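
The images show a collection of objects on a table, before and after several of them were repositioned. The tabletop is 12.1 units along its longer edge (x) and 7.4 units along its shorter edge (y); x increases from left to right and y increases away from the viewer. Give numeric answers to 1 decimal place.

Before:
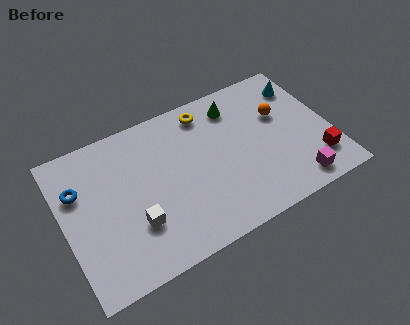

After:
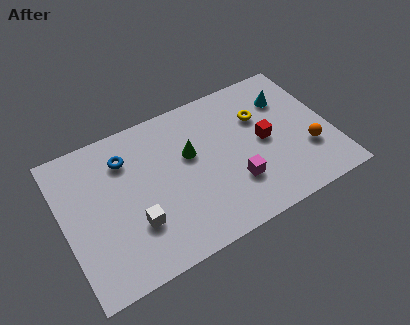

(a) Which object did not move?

the white cube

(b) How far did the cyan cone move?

0.9

The cyan cone was near (11.2, 5.8) before and (10.4, 5.4) after, so it travelled √(0.8² + 0.4²) ≈ 0.9 units.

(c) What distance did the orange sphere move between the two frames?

2.5

The orange sphere moved from about (10.0, 4.7) to (10.9, 2.4), a distance of √(0.9² + 2.3²) ≈ 2.5.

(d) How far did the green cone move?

2.7

The green cone moved from about (8.1, 6.0) to (5.8, 4.5), a distance of √(2.3² + 1.5²) ≈ 2.7.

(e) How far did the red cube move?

2.9

From (11.2, 1.7) to (9.1, 3.7), the red cube covered √(2.1² + 2.0²) ≈ 2.9 units.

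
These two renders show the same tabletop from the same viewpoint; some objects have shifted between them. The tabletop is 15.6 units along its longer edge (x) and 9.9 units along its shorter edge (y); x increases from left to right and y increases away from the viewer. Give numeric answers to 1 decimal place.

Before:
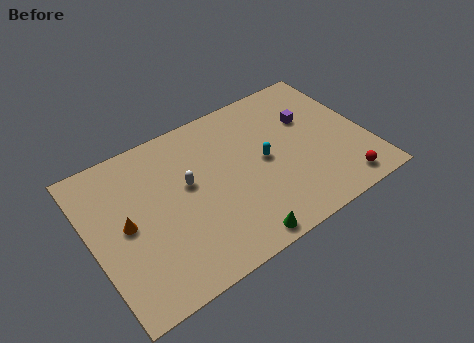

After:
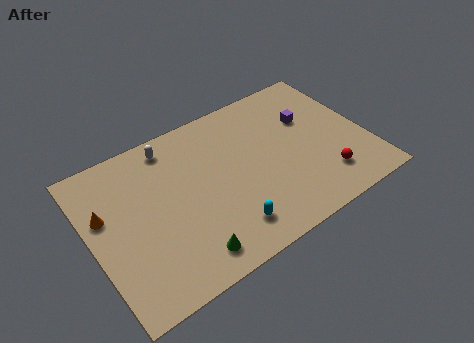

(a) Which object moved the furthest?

the cyan capsule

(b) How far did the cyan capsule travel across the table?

4.1

The cyan capsule was near (9.8, 5.0) before and (7.1, 1.9) after, so it travelled √(2.7² + 3.1²) ≈ 4.1 units.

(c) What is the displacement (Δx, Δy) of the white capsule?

(-0.5, 2.9)

The white capsule was at about (5.5, 5.7) and moved to about (5.0, 8.6).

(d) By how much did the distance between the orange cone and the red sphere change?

+0.3

Before: roughly 12.3 units apart; after: 12.6. That's 0.3 units further apart.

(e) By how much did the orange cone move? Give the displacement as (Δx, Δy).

(-1.0, 1.2)

The orange cone was at about (1.9, 5.0) and moved to about (0.9, 6.2).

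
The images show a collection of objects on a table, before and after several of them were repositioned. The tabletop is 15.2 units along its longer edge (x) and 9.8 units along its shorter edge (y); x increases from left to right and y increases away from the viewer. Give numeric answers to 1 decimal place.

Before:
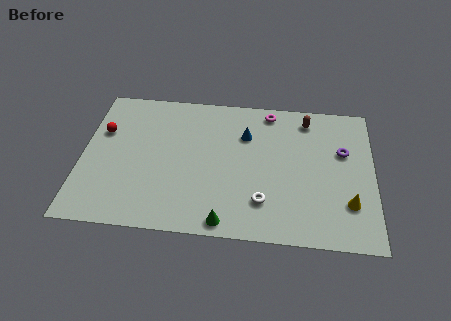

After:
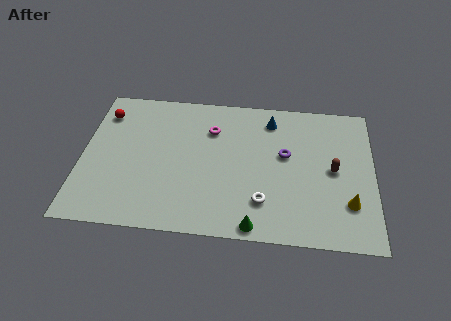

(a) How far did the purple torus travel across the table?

3.0

The purple torus moved from about (13.6, 6.2) to (10.6, 5.7), a distance of √(3.0² + 0.5²) ≈ 3.0.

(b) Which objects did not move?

the white torus and the yellow cone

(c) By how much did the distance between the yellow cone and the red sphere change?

+0.4

They were about 13.4 units apart before and 13.8 after — 0.4 units further apart.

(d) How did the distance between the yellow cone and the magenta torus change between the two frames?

+1.1

They were about 7.3 units apart before and 8.4 after — 1.1 units further apart.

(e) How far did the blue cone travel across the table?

1.8

From (8.5, 6.9) to (9.8, 8.1), the blue cone covered √(1.3² + 1.2²) ≈ 1.8 units.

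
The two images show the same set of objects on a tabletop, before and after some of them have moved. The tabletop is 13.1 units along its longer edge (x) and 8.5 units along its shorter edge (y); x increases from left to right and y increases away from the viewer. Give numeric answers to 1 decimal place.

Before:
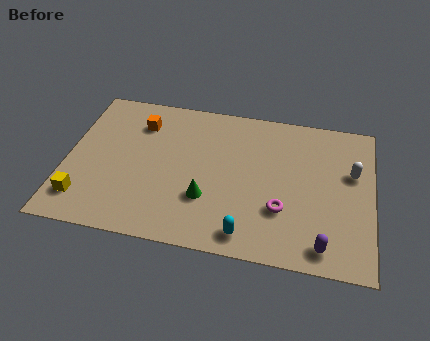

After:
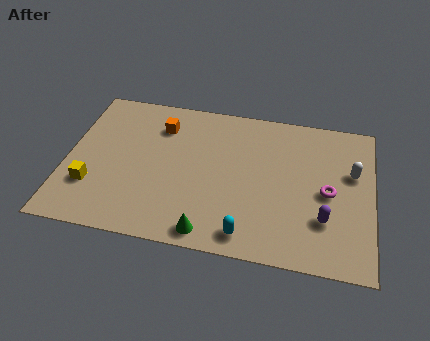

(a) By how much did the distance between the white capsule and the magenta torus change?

-2.3

The distance was about 3.9 in the first image and 1.6 in the second, so they moved 2.3 units closer together.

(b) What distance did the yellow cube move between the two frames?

0.9

The yellow cube moved from about (0.9, 1.7) to (1.2, 2.5), a distance of √(0.3² + 0.8²) ≈ 0.9.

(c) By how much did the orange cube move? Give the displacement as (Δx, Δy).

(0.9, 0.0)

From the two frames, the orange cube sits at roughly (3.0, 6.5) before and (3.9, 6.5) after.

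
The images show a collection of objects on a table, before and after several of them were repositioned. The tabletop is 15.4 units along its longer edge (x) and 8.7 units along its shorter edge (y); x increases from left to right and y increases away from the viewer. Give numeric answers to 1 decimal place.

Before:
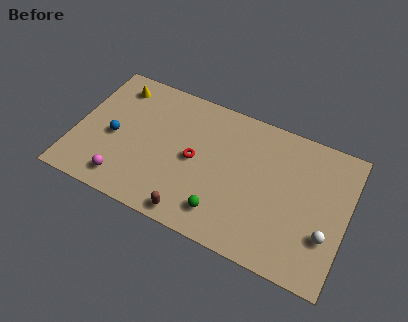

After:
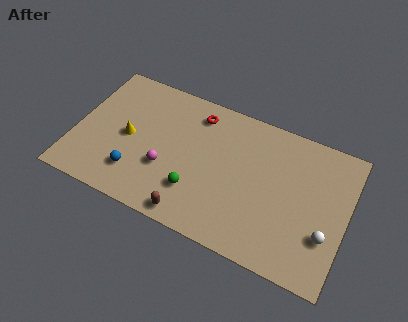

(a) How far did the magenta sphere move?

2.8

From (3.1, 1.4) to (5.3, 3.1), the magenta sphere covered √(2.2² + 1.7²) ≈ 2.8 units.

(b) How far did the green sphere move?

1.7

From (8.7, 1.7) to (7.1, 2.4), the green sphere covered √(1.6² + 0.7²) ≈ 1.7 units.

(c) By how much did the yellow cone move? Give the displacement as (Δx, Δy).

(1.1, -3.0)

From the two frames, the yellow cone sits at roughly (1.9, 7.2) before and (3.0, 4.2) after.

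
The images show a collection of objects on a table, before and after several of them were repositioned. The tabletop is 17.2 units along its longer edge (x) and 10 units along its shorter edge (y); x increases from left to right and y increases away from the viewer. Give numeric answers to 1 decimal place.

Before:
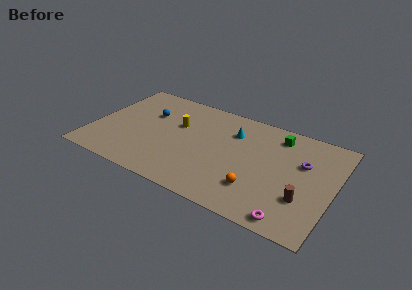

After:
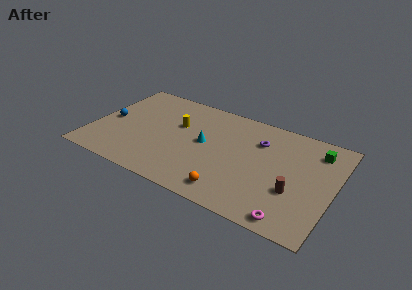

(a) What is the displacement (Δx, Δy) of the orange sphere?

(-1.7, -1.1)

The orange sphere was at about (12.1, 2.6) and moved to about (10.4, 1.5).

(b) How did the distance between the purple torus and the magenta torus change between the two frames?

+1.5

They were about 5.4 units apart before and 6.9 after — 1.5 units further apart.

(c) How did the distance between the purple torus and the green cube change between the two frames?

+1.3

The distance was about 2.8 in the first image and 4.1 in the second, so they moved 1.3 units further apart.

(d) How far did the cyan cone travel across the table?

2.7

The cyan cone moved from about (9.8, 7.3) to (8.0, 5.3), a distance of √(1.8² + 2.0²) ≈ 2.7.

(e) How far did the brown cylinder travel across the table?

0.8

The brown cylinder moved from about (15.3, 3.1) to (14.6, 3.5), a distance of √(0.7² + 0.4²) ≈ 0.8.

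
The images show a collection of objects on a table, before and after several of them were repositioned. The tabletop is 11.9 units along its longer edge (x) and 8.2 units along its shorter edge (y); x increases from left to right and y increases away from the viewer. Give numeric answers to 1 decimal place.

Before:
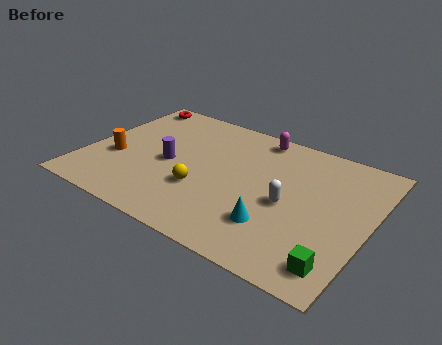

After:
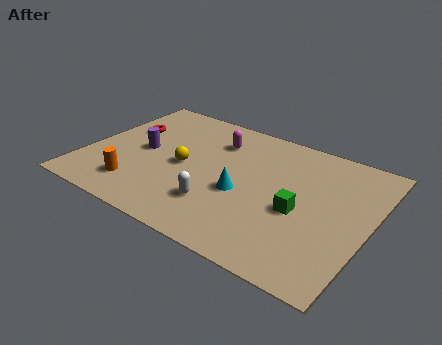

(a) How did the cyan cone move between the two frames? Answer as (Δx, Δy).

(-1.6, 1.2)

From the two frames, the cyan cone sits at roughly (8.3, 2.2) before and (6.7, 3.4) after.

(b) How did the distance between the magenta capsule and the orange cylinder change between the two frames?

-1.6

The distance was about 6.8 in the first image and 5.2 in the second, so they moved 1.6 units closer together.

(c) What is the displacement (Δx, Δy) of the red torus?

(0.3, -2.0)

From the two frames, the red torus sits at roughly (1.0, 7.3) before and (1.3, 5.3) after.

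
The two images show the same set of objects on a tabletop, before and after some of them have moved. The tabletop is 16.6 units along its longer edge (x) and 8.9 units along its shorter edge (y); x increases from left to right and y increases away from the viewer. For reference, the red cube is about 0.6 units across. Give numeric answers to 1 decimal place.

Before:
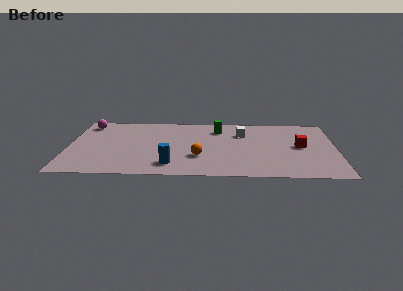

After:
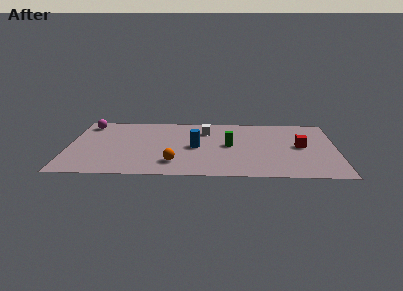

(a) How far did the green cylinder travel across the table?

2.5

The green cylinder moved from about (9.3, 7.0) to (10.0, 4.6), a distance of √(0.7² + 2.4²) ≈ 2.5.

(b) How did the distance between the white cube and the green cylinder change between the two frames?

+1.0

They were about 1.6 units apart before and 2.6 after — 1.0 units further apart.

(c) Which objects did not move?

the red cube and the magenta sphere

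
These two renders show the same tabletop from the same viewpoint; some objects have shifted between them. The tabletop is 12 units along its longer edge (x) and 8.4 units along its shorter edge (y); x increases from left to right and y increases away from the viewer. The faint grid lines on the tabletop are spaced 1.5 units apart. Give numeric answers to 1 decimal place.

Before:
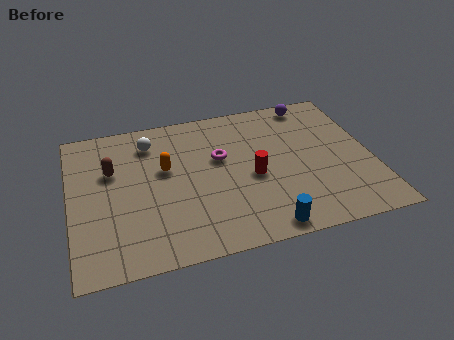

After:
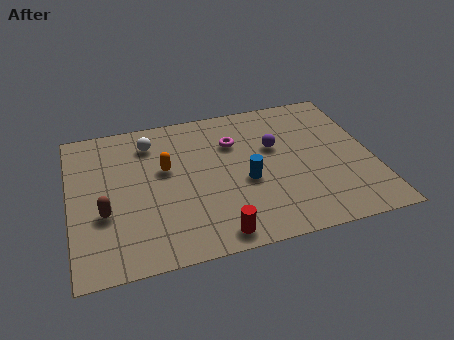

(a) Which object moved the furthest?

the red cylinder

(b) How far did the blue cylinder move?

2.7

The blue cylinder was near (7.4, 0.8) before and (6.9, 3.5) after, so it travelled √(0.5² + 2.7²) ≈ 2.7 units.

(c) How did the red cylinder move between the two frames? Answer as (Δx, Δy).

(-1.7, -2.8)

The red cylinder was at about (7.2, 3.7) and moved to about (5.5, 0.9).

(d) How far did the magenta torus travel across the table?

1.0

From (6.0, 5.1) to (6.6, 5.9), the magenta torus covered √(0.6² + 0.8²) ≈ 1.0 units.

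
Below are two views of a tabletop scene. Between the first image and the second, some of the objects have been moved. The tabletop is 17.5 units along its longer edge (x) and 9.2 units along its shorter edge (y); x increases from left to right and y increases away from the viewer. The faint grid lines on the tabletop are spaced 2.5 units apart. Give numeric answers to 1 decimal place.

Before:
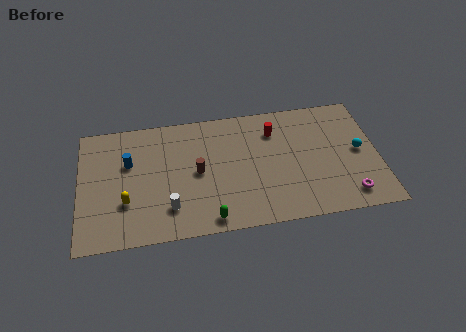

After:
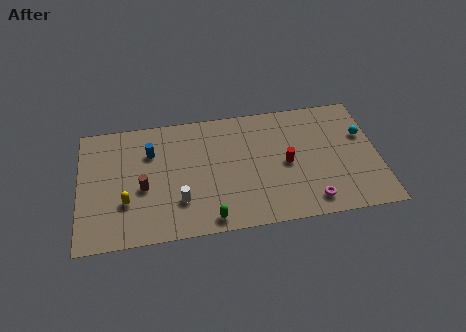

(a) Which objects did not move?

the yellow capsule and the green capsule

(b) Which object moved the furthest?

the brown cylinder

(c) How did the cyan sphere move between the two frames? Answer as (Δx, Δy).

(0.3, 1.2)

The cyan sphere started near (16.4, 4.7) and ended near (16.7, 5.9).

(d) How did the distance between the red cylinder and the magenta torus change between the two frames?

-3.6

The distance was about 6.9 in the first image and 3.3 in the second, so they moved 3.6 units closer together.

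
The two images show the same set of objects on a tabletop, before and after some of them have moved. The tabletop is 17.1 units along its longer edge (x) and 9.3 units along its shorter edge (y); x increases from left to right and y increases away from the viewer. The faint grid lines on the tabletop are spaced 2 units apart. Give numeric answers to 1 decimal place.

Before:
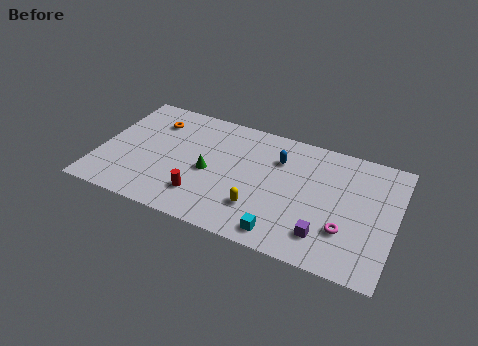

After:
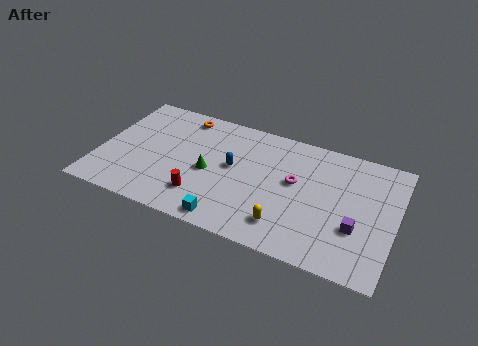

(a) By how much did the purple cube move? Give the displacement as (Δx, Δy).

(1.7, 1.2)

The purple cube started near (13.3, 2.0) and ended near (15.0, 3.2).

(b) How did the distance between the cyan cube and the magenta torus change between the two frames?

+1.7

They were about 3.8 units apart before and 5.5 after — 1.7 units further apart.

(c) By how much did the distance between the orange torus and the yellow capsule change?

+1.0

The distance was about 8.1 in the first image and 9.1 in the second, so they moved 1.0 units further apart.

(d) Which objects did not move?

the green cone and the red cylinder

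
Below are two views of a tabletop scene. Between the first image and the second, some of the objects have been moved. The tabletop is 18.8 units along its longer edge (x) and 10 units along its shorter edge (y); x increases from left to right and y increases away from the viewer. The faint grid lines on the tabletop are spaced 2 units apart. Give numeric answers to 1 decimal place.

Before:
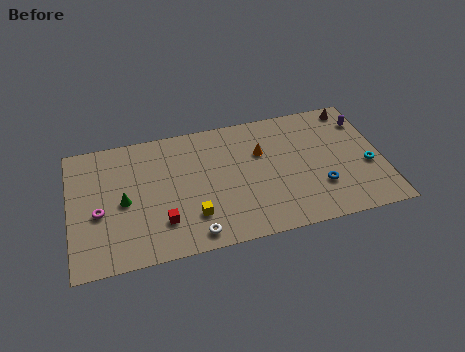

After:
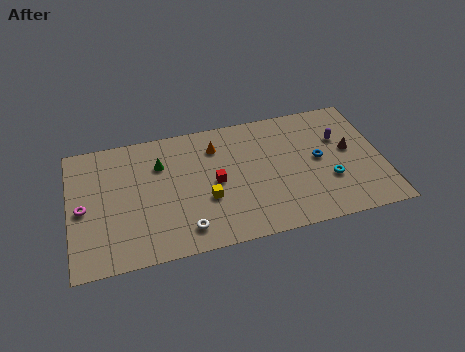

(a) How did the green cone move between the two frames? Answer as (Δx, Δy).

(2.3, 2.4)

From the two frames, the green cone sits at roughly (3.2, 4.7) before and (5.5, 7.1) after.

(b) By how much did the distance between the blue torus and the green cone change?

-2.1

They were about 11.8 units apart before and 9.7 after — 2.1 units closer together.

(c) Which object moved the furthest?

the red cube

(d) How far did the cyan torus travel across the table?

2.5

From (17.9, 4.0) to (15.5, 3.4), the cyan torus covered √(2.4² + 0.6²) ≈ 2.5 units.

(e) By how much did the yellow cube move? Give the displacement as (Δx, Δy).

(0.9, 1.1)

From the two frames, the yellow cube sits at roughly (7.2, 2.6) before and (8.1, 3.7) after.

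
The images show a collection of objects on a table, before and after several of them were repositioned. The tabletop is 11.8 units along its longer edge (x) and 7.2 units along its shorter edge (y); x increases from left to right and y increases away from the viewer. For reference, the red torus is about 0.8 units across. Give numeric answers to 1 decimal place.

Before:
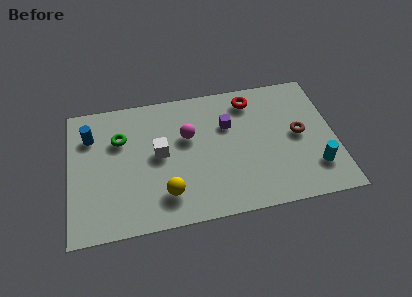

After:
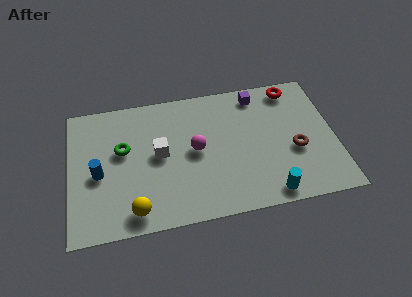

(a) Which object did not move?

the white cube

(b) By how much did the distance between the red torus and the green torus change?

+2.0

The distance was about 6.0 in the first image and 8.0 in the second, so they moved 2.0 units further apart.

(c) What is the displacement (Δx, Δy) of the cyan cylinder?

(-2.1, -1.0)

The cyan cylinder started near (10.8, 1.8) and ended near (8.7, 0.8).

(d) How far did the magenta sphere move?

0.9

The magenta sphere was near (5.3, 4.5) before and (5.6, 3.7) after, so it travelled √(0.3² + 0.8²) ≈ 0.9 units.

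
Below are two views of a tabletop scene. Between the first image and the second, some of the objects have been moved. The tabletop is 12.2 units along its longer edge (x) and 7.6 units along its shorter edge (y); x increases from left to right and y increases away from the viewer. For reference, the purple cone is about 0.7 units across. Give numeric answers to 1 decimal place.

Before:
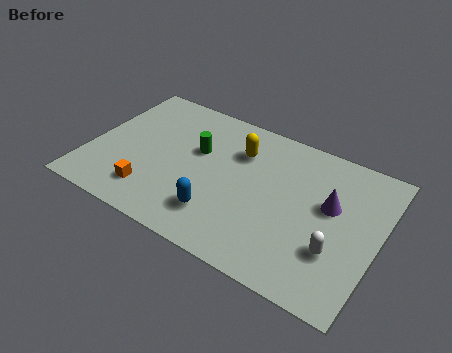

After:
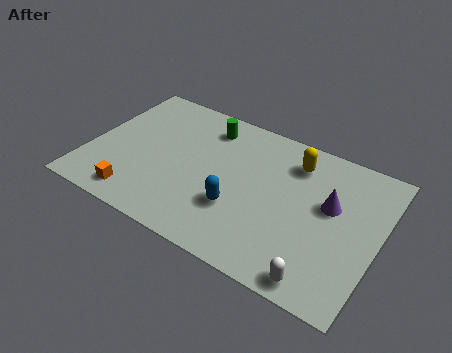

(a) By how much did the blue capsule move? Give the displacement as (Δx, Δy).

(0.7, 0.7)

From the two frames, the blue capsule sits at roughly (5.8, 1.8) before and (6.5, 2.5) after.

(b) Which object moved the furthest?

the yellow capsule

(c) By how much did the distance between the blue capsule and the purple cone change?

-1.0

Before: roughly 5.1 units apart; after: 4.1. That's 1.0 units closer together.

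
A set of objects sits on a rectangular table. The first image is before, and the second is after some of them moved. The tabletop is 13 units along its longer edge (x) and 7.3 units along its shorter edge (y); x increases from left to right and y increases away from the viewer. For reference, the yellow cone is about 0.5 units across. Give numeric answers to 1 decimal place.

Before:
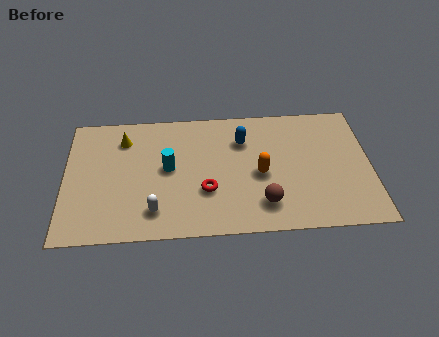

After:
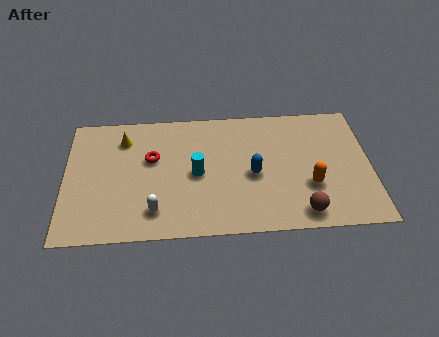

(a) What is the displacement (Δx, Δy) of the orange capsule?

(2.1, -0.8)

The orange capsule was at about (8.3, 3.3) and moved to about (10.4, 2.5).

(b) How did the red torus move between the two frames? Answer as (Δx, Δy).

(-2.3, 2.0)

The red torus was at about (6.0, 2.5) and moved to about (3.7, 4.5).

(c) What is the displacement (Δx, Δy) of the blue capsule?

(0.4, -2.0)

The blue capsule was at about (7.6, 5.3) and moved to about (8.0, 3.3).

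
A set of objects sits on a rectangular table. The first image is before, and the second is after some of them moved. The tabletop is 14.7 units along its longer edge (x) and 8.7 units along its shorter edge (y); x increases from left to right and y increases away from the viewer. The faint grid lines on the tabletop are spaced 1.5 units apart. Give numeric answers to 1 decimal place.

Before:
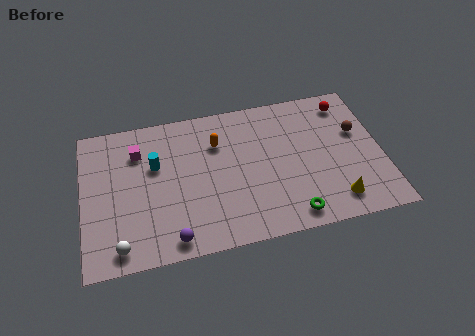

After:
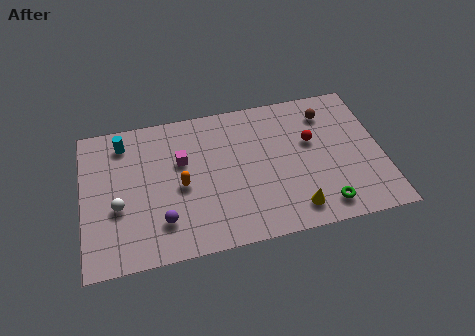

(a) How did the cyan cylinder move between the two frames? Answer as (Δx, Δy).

(-1.5, 1.7)

From the two frames, the cyan cylinder sits at roughly (3.6, 5.5) before and (2.1, 7.2) after.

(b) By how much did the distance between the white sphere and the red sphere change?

-3.3

They were about 13.1 units apart before and 9.8 after — 3.3 units closer together.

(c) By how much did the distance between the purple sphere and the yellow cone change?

-1.6

Before: roughly 8.0 units apart; after: 6.4. That's 1.6 units closer together.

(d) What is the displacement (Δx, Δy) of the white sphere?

(0.0, 2.3)

The white sphere started near (1.7, 1.1) and ended near (1.7, 3.4).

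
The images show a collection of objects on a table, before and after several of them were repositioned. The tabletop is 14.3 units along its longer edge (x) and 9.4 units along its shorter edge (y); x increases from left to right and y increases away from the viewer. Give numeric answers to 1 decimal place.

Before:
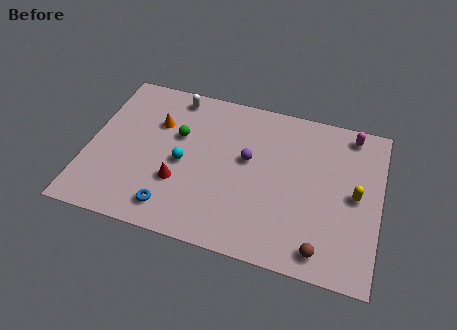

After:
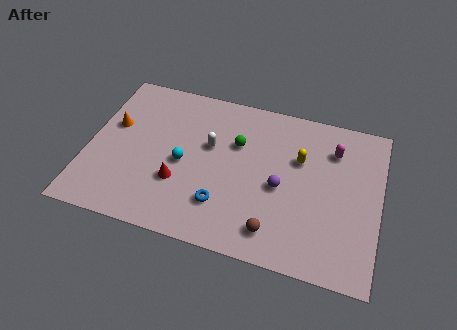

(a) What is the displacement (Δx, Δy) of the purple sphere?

(1.7, -1.2)

The purple sphere was at about (7.8, 5.4) and moved to about (9.5, 4.2).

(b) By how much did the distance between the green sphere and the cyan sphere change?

+1.5

They were about 1.6 units apart before and 3.1 after — 1.5 units further apart.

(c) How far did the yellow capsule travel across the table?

3.1

From (13.1, 4.7) to (10.3, 6.1), the yellow capsule covered √(2.8² + 1.4²) ≈ 3.1 units.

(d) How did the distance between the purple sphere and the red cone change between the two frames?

+1.1

Before: roughly 3.9 units apart; after: 5.0. That's 1.1 units further apart.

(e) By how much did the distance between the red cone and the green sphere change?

+1.2

They were about 2.8 units apart before and 4.0 after — 1.2 units further apart.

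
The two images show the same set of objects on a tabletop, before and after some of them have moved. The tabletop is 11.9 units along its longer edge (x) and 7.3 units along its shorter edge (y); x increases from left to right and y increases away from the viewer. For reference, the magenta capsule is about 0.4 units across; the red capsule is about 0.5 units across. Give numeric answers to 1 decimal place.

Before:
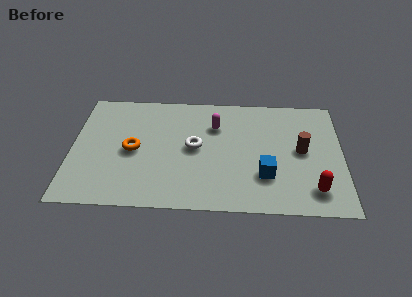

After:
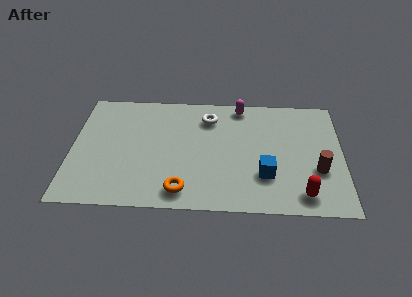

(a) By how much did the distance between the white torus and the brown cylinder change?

+1.0

Before: roughly 4.7 units apart; after: 5.7. That's 1.0 units further apart.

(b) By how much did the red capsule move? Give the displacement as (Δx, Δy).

(-0.5, -0.3)

From the two frames, the red capsule sits at roughly (10.6, 1.4) before and (10.1, 1.1) after.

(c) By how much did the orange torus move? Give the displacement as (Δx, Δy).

(2.2, -2.4)

The orange torus started near (2.7, 3.5) and ended near (4.9, 1.1).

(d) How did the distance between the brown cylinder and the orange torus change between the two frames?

-1.3

Before: roughly 7.4 units apart; after: 6.1. That's 1.3 units closer together.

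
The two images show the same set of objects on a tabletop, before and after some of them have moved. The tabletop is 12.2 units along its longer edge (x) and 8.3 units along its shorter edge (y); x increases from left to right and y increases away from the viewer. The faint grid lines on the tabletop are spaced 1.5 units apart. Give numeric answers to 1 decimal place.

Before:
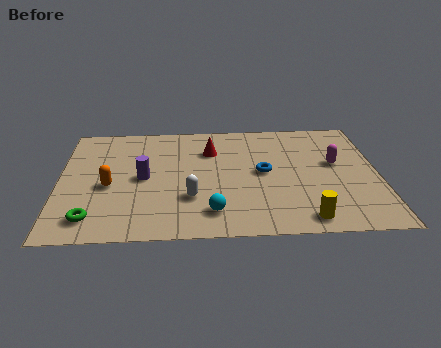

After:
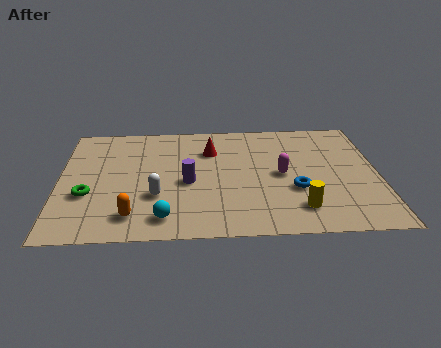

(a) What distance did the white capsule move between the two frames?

1.3

The white capsule was near (5.0, 2.6) before and (3.7, 2.8) after, so it travelled √(1.3² + 0.2²) ≈ 1.3 units.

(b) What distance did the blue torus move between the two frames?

1.8

The blue torus moved from about (7.8, 4.3) to (9.0, 3.0), a distance of √(1.2² + 1.3²) ≈ 1.8.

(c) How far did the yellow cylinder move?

0.7

The yellow cylinder was near (9.3, 1.0) before and (9.1, 1.7) after, so it travelled √(0.2² + 0.7²) ≈ 0.7 units.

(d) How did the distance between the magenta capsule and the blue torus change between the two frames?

-1.6

The distance was about 2.8 in the first image and 1.2 in the second, so they moved 1.6 units closer together.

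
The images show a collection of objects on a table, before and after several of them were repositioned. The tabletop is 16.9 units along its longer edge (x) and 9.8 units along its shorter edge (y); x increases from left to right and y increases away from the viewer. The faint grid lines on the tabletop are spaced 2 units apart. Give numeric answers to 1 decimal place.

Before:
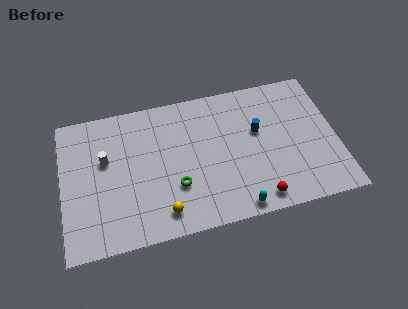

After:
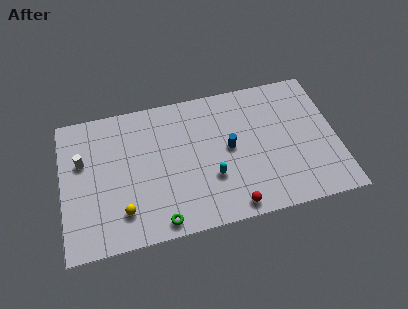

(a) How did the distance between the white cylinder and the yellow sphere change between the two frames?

-0.9

Before: roughly 5.5 units apart; after: 4.6. That's 0.9 units closer together.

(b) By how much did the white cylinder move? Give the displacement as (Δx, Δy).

(-1.4, 0.2)

The white cylinder was at about (2.7, 6.0) and moved to about (1.3, 6.2).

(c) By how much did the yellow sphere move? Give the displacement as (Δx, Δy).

(-2.4, 0.6)

From the two frames, the yellow sphere sits at roughly (6.0, 1.6) before and (3.6, 2.2) after.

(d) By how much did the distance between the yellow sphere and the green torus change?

+0.7

The distance was about 1.8 in the first image and 2.5 in the second, so they moved 0.7 units further apart.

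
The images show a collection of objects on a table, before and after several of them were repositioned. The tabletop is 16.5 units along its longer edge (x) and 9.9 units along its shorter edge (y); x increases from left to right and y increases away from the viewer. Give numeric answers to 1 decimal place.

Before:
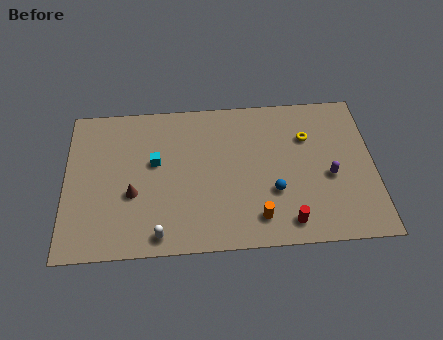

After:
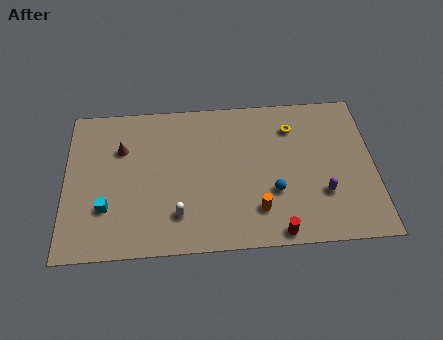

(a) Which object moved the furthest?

the cyan cube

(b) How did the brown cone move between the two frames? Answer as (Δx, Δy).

(-0.6, 3.0)

The brown cone started near (3.6, 3.8) and ended near (3.0, 6.8).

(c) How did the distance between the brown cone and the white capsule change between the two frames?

+2.4

They were about 3.0 units apart before and 5.4 after — 2.4 units further apart.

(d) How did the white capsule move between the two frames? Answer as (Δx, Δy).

(1.0, 1.2)

From the two frames, the white capsule sits at roughly (5.0, 1.1) before and (6.0, 2.3) after.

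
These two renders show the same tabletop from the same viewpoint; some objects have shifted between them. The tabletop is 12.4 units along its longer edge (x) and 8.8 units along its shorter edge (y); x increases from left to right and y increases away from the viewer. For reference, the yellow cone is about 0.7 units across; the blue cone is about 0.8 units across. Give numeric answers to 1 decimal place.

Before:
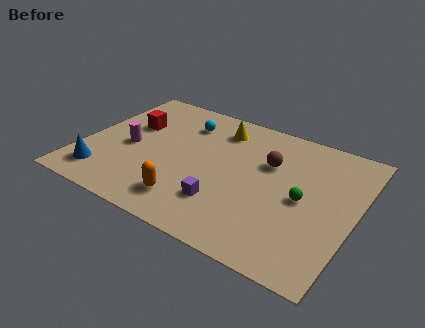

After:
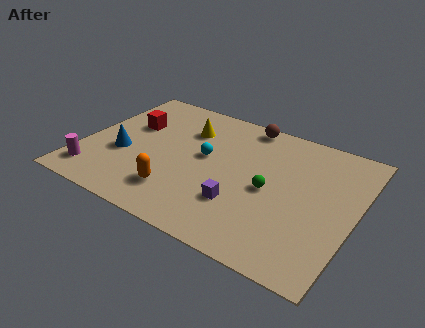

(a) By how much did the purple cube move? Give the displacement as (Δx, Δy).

(0.7, 0.3)

The purple cube started near (6.8, 2.3) and ended near (7.5, 2.6).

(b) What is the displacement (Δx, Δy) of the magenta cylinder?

(-1.2, -2.5)

The magenta cylinder was at about (2.1, 4.0) and moved to about (0.9, 1.5).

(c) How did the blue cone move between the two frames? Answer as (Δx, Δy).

(0.6, 1.8)

The blue cone started near (1.3, 1.6) and ended near (1.9, 3.4).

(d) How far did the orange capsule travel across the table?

0.7

The orange capsule was near (5.3, 1.7) before and (4.7, 2.0) after, so it travelled √(0.6² + 0.3²) ≈ 0.7 units.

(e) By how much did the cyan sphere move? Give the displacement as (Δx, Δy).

(1.3, -1.9)

From the two frames, the cyan sphere sits at roughly (4.2, 6.8) before and (5.5, 4.9) after.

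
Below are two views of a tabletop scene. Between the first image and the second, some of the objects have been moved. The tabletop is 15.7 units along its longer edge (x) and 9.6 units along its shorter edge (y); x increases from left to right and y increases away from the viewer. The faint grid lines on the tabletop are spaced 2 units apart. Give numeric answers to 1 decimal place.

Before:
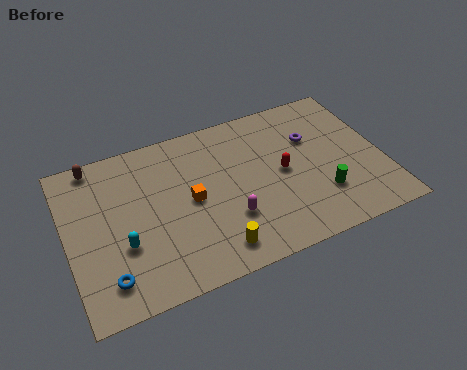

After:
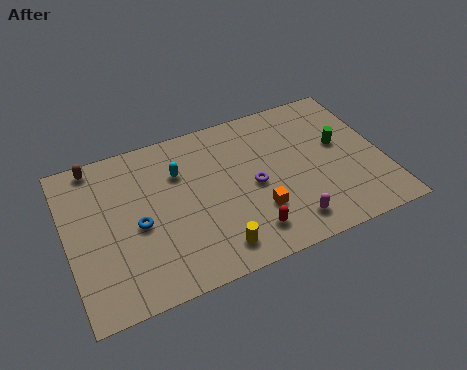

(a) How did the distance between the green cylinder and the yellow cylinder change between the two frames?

+2.3

The distance was about 5.6 in the first image and 7.9 in the second, so they moved 2.3 units further apart.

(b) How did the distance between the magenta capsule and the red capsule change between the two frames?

-1.4

The distance was about 3.4 in the first image and 2.0 in the second, so they moved 1.4 units closer together.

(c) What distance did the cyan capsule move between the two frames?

4.5

From (2.6, 3.4) to (5.7, 6.7), the cyan capsule covered √(3.1² + 3.3²) ≈ 4.5 units.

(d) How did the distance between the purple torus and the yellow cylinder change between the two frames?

-3.6

The distance was about 7.4 in the first image and 3.8 in the second, so they moved 3.6 units closer together.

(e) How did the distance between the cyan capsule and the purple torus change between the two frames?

-6.1

The distance was about 10.2 in the first image and 4.1 in the second, so they moved 6.1 units closer together.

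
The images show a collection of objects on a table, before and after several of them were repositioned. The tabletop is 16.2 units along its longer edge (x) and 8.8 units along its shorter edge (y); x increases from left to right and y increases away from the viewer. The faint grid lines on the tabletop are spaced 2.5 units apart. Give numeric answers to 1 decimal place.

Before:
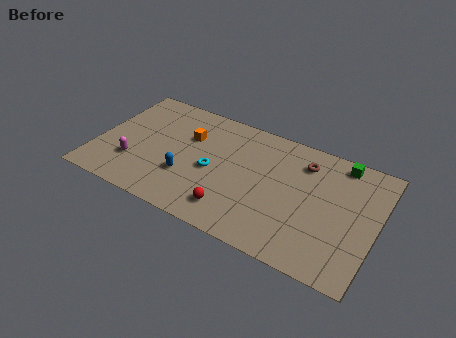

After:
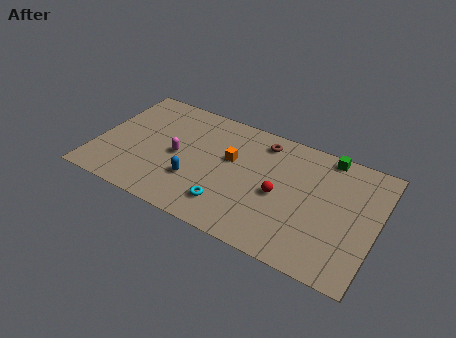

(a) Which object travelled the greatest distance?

the red sphere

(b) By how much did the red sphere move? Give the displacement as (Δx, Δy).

(2.4, 2.3)

From the two frames, the red sphere sits at roughly (8.3, 1.7) before and (10.7, 4.0) after.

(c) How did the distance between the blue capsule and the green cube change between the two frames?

-0.9

The distance was about 9.7 in the first image and 8.8 in the second, so they moved 0.9 units closer together.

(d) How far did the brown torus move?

2.5

The brown torus was near (11.8, 6.9) before and (9.3, 7.4) after, so it travelled √(2.5² + 0.5²) ≈ 2.5 units.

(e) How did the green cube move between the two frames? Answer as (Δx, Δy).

(-0.8, 0.2)

The green cube was at about (13.8, 7.8) and moved to about (13.0, 8.0).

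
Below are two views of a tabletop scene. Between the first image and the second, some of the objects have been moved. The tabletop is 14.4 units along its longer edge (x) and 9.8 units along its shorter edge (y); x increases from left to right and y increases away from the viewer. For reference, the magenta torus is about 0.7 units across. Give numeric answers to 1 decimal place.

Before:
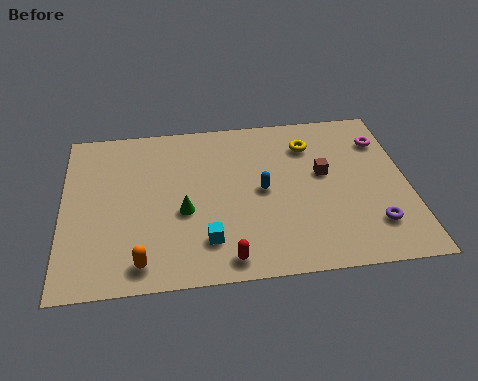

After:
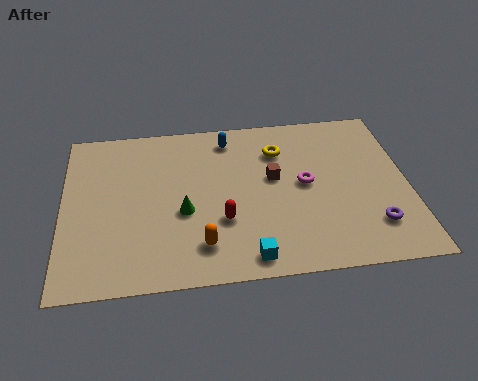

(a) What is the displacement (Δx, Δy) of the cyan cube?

(1.7, -1.1)

The cyan cube started near (5.9, 2.2) and ended near (7.6, 1.1).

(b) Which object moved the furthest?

the magenta torus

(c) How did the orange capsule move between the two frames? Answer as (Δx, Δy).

(2.5, 0.7)

From the two frames, the orange capsule sits at roughly (3.2, 1.3) before and (5.7, 2.0) after.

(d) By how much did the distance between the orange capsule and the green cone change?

-1.1

They were about 3.2 units apart before and 2.1 after — 1.1 units closer together.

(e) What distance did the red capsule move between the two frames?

2.2

From (6.7, 1.1) to (6.6, 3.3), the red capsule covered √(0.1² + 2.2²) ≈ 2.2 units.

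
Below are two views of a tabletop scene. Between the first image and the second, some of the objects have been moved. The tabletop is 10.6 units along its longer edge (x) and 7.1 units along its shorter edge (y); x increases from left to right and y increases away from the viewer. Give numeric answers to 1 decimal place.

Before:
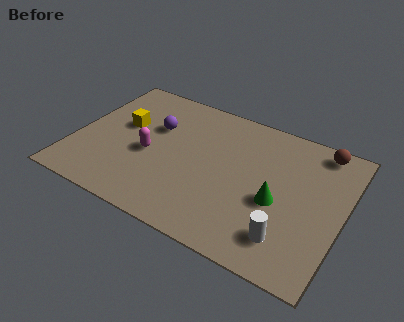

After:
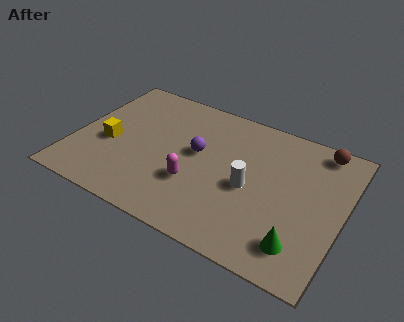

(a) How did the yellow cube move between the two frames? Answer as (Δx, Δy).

(-0.4, -1.2)

The yellow cube started near (1.8, 4.2) and ended near (1.4, 3.0).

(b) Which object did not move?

the brown sphere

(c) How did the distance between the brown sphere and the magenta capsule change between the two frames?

-1.2

The distance was about 7.2 in the first image and 6.0 in the second, so they moved 1.2 units closer together.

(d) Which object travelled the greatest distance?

the white cylinder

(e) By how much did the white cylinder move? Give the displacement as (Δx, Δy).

(-1.7, 1.7)

The white cylinder was at about (8.7, 1.5) and moved to about (7.0, 3.2).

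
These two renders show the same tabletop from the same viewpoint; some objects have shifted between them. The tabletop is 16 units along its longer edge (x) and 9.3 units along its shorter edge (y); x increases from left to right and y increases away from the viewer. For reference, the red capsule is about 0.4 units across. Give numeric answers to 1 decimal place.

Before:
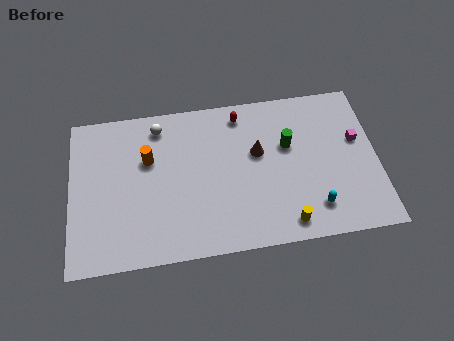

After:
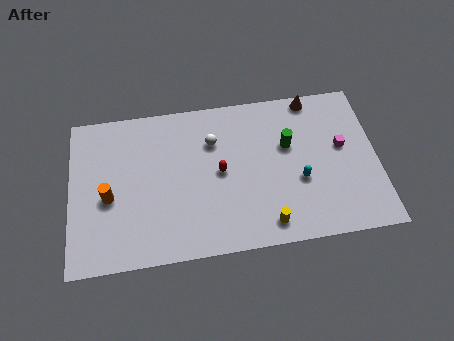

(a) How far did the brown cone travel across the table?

4.2

The brown cone moved from about (9.8, 5.6) to (12.8, 8.5), a distance of √(3.0² + 2.9²) ≈ 4.2.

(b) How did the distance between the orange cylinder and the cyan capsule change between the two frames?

+0.5

Before: roughly 9.4 units apart; after: 9.9. That's 0.5 units further apart.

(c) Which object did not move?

the green cylinder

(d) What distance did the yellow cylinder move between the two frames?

1.0

From (11.1, 1.2) to (10.1, 1.3), the yellow cylinder covered √(1.0² + 0.1²) ≈ 1.0 units.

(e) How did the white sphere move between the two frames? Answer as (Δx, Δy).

(2.8, -1.3)

The white sphere started near (4.7, 7.9) and ended near (7.5, 6.6).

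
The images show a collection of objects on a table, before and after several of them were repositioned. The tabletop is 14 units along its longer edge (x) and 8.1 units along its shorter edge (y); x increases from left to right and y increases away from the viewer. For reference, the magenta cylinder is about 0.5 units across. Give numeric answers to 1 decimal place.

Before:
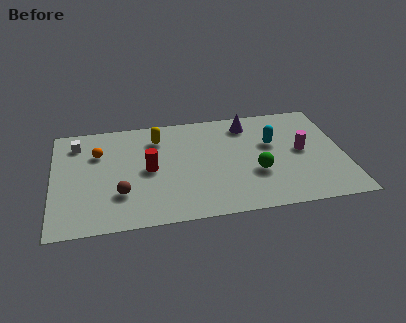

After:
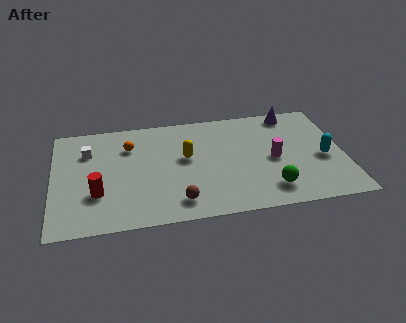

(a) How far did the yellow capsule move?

2.1

The yellow capsule was near (5.1, 6.3) before and (6.4, 4.6) after, so it travelled √(1.3² + 1.7²) ≈ 2.1 units.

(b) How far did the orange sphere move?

1.5

From (2.2, 5.6) to (3.7, 5.9), the orange sphere covered √(1.5² + 0.3²) ≈ 1.5 units.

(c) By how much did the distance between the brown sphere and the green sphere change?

-2.1

Before: roughly 6.5 units apart; after: 4.4. That's 2.1 units closer together.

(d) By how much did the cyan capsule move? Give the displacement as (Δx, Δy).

(2.4, -1.5)

From the two frames, the cyan capsule sits at roughly (10.6, 5.0) before and (13.0, 3.5) after.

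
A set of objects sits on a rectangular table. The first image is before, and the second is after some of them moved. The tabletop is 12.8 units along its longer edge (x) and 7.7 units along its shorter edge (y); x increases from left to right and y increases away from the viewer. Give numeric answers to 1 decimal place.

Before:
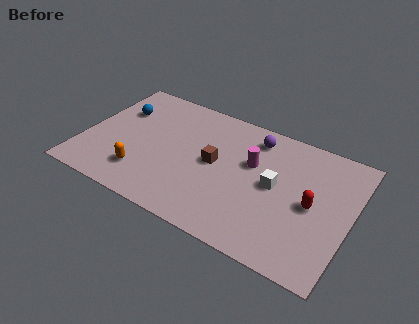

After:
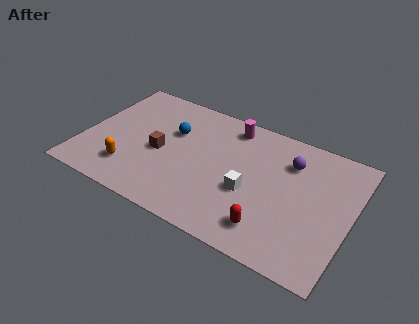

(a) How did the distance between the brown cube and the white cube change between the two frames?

+1.5

The distance was about 2.9 in the first image and 4.4 in the second, so they moved 1.5 units further apart.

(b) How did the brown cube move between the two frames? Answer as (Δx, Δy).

(-2.6, -0.5)

The brown cube started near (6.3, 4.0) and ended near (3.7, 3.5).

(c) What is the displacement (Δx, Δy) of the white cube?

(-1.1, -0.9)

From the two frames, the white cube sits at roughly (9.2, 4.0) before and (8.1, 3.1) after.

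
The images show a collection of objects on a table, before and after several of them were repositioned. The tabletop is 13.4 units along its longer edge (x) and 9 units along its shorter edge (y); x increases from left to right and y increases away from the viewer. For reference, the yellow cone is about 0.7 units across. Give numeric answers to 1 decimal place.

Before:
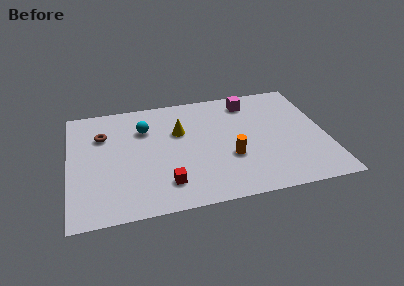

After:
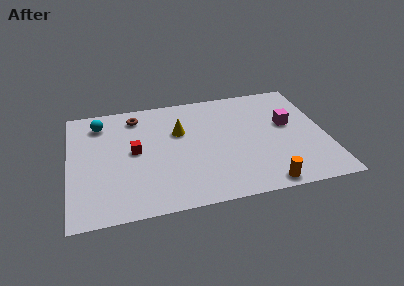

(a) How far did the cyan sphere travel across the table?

2.5

The cyan sphere moved from about (4.0, 6.4) to (1.7, 7.3), a distance of √(2.3² + 0.9²) ≈ 2.5.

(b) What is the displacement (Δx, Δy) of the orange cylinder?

(1.6, -2.4)

The orange cylinder was at about (8.3, 3.2) and moved to about (9.9, 0.8).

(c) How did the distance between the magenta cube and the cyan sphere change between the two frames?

+4.3

The distance was about 5.7 in the first image and 10.0 in the second, so they moved 4.3 units further apart.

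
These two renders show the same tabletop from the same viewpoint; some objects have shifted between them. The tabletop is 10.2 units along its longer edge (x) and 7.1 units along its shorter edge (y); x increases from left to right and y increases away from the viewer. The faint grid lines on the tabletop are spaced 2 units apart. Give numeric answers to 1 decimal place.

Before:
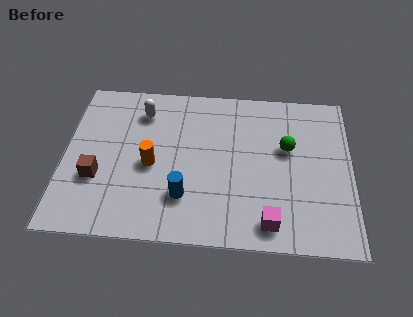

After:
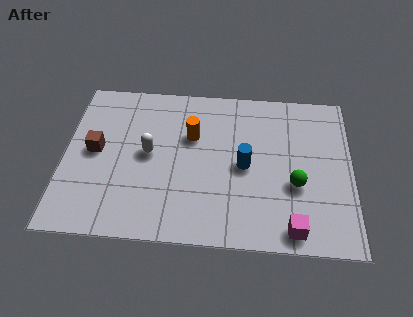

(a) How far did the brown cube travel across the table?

1.2

The brown cube moved from about (1.2, 2.5) to (1.1, 3.7), a distance of √(0.1² + 1.2²) ≈ 1.2.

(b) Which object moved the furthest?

the blue cylinder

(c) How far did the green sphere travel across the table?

1.6

The green sphere moved from about (7.9, 4.3) to (8.2, 2.7), a distance of √(0.3² + 1.6²) ≈ 1.6.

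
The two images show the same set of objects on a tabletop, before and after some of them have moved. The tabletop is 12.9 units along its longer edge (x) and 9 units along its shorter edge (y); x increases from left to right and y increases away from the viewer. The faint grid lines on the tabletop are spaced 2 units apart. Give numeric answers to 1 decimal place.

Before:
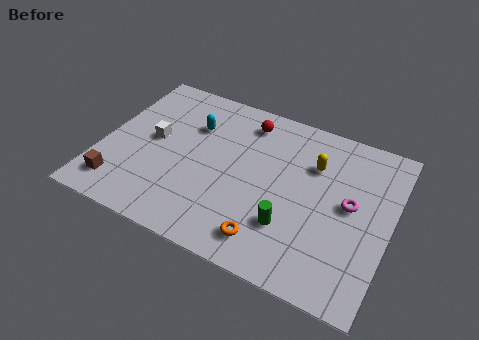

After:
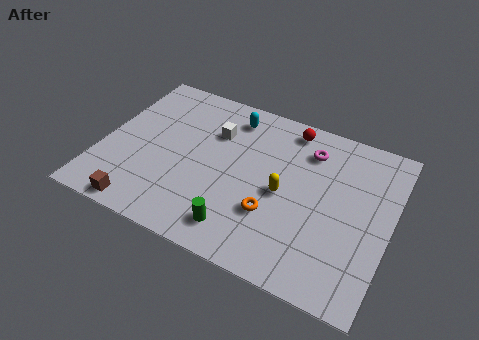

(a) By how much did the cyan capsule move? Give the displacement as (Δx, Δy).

(1.6, 1.2)

The cyan capsule was at about (3.8, 6.3) and moved to about (5.4, 7.5).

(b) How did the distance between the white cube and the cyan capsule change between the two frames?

-0.9

The distance was about 2.2 in the first image and 1.3 in the second, so they moved 0.9 units closer together.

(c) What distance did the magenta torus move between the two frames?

3.0

From (11.1, 4.8) to (9.0, 7.0), the magenta torus covered √(2.1² + 2.2²) ≈ 3.0 units.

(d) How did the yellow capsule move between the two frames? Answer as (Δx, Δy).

(-1.1, -2.1)

From the two frames, the yellow capsule sits at roughly (9.3, 6.3) before and (8.2, 4.2) after.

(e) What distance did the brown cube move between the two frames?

1.4

From (1.1, 1.6) to (2.3, 0.8), the brown cube covered √(1.2² + 0.8²) ≈ 1.4 units.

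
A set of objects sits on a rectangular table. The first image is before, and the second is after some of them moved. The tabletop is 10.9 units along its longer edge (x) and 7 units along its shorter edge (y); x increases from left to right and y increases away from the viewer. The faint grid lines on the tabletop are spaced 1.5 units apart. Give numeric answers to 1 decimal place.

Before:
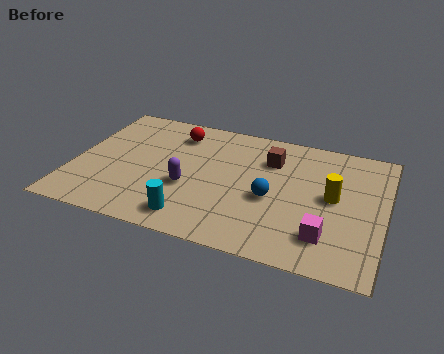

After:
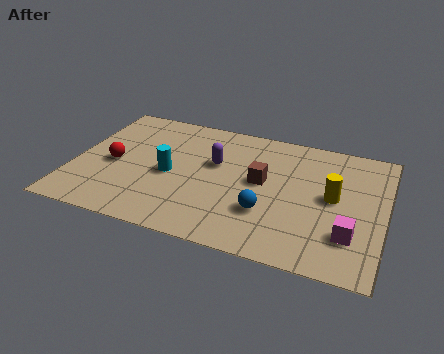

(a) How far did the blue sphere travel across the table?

0.8

From (7.0, 3.0) to (6.9, 2.2), the blue sphere covered √(0.1² + 0.8²) ≈ 0.8 units.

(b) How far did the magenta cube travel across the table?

0.9

From (9.0, 1.6) to (9.8, 1.9), the magenta cube covered √(0.8² + 0.3²) ≈ 0.9 units.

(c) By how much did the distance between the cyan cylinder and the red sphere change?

-2.6

The distance was about 4.6 in the first image and 2.0 in the second, so they moved 2.6 units closer together.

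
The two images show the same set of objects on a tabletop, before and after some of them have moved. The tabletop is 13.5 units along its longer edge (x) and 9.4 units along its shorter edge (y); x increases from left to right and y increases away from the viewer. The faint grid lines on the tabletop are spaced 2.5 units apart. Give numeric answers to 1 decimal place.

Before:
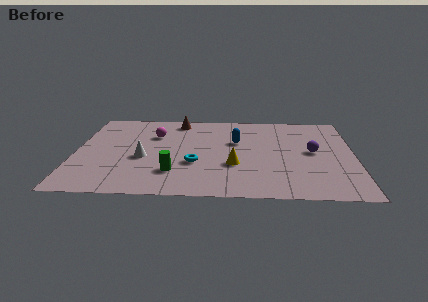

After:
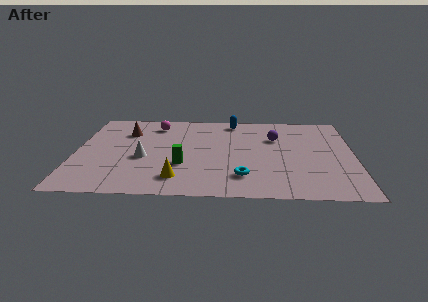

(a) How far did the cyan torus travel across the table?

2.6

The cyan torus moved from about (5.8, 3.4) to (8.1, 2.1), a distance of √(2.3² + 1.3²) ≈ 2.6.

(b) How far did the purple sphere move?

2.3

The purple sphere was near (11.5, 4.9) before and (9.7, 6.4) after, so it travelled √(1.8² + 1.5²) ≈ 2.3 units.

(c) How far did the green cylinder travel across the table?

0.9

From (4.8, 2.4) to (5.2, 3.2), the green cylinder covered √(0.4² + 0.8²) ≈ 0.9 units.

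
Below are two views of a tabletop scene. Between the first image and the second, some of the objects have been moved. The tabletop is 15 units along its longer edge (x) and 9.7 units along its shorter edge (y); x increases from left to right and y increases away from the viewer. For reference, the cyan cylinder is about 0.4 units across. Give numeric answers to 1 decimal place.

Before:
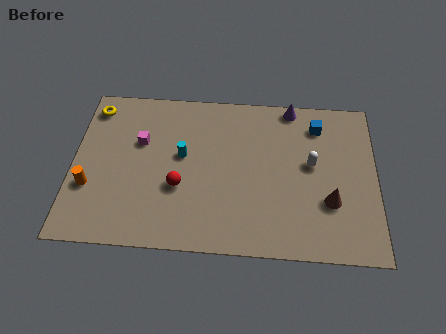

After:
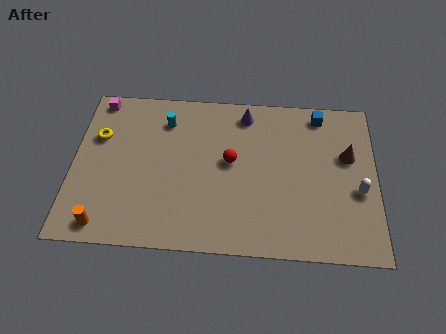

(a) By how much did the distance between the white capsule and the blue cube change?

+2.6

The distance was about 2.4 in the first image and 5.0 in the second, so they moved 2.6 units further apart.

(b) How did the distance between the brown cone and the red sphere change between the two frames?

-1.6

The distance was about 7.4 in the first image and 5.8 in the second, so they moved 1.6 units closer together.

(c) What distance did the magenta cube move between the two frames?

3.3

The magenta cube was near (3.3, 6.2) before and (1.1, 8.7) after, so it travelled √(2.2² + 2.5²) ≈ 3.3 units.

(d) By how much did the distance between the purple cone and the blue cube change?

+2.0

Before: roughly 1.7 units apart; after: 3.7. That's 2.0 units further apart.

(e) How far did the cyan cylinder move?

2.3

The cyan cylinder was near (5.4, 5.5) before and (4.5, 7.6) after, so it travelled √(0.9² + 2.1²) ≈ 2.3 units.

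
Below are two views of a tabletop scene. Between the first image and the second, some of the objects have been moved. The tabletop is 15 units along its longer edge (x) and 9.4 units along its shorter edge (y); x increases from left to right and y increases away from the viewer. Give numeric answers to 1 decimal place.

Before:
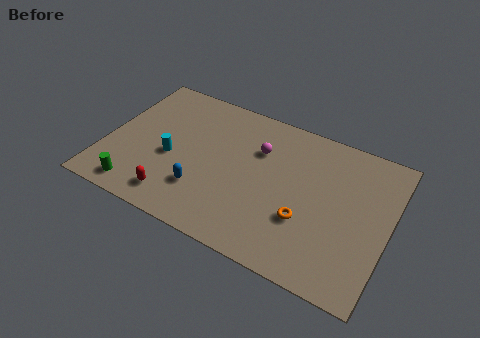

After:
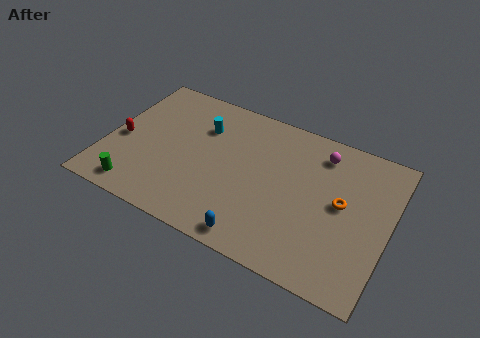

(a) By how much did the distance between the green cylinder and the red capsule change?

+1.2

The distance was about 2.0 in the first image and 3.2 in the second, so they moved 1.2 units further apart.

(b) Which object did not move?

the green cylinder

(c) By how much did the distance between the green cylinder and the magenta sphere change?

+3.2

Before: roughly 7.9 units apart; after: 11.1. That's 3.2 units further apart.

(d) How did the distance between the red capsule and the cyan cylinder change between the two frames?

+2.2

Before: roughly 2.6 units apart; after: 4.8. That's 2.2 units further apart.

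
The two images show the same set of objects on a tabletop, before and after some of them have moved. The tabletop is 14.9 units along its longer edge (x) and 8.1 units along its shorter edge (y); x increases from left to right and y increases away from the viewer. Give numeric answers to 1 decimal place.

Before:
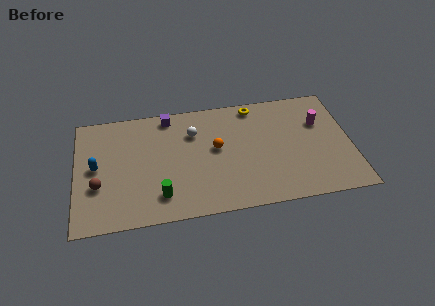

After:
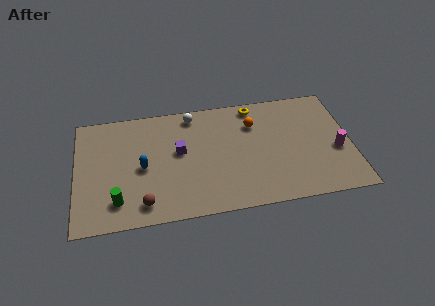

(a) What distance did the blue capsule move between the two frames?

2.5

From (1.1, 4.2) to (3.6, 3.8), the blue capsule covered √(2.5² + 0.4²) ≈ 2.5 units.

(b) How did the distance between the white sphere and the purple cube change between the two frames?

+0.7

The distance was about 1.9 in the first image and 2.6 in the second, so they moved 0.7 units further apart.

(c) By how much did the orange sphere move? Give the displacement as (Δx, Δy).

(2.1, 1.4)

The orange sphere started near (7.6, 4.5) and ended near (9.7, 5.9).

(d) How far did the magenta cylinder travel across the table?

2.2

The magenta cylinder moved from about (13.3, 5.4) to (14.1, 3.3), a distance of √(0.8² + 2.1²) ≈ 2.2.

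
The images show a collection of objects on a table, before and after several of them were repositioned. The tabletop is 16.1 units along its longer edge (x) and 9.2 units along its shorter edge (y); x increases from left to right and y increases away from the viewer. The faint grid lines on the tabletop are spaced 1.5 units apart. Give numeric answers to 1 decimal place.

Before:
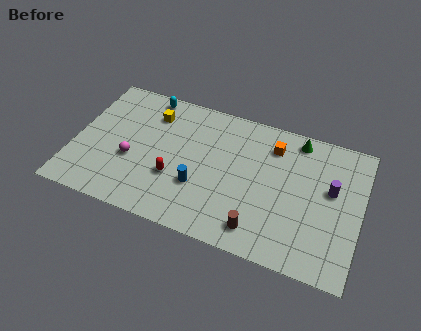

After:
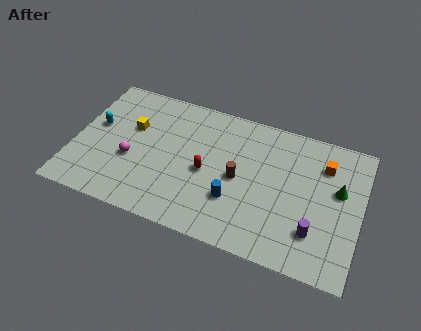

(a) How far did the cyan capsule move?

4.0

The cyan capsule was near (3.7, 8.3) before and (1.1, 5.3) after, so it travelled √(2.6² + 3.0²) ≈ 4.0 units.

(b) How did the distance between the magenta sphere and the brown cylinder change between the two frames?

-1.6

They were about 7.7 units apart before and 6.1 after — 1.6 units closer together.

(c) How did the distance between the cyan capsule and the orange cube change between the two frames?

+5.5

They were about 7.4 units apart before and 12.9 after — 5.5 units further apart.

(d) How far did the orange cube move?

2.9

The orange cube moved from about (11.0, 7.2) to (13.9, 6.9), a distance of √(2.9² + 0.3²) ≈ 2.9.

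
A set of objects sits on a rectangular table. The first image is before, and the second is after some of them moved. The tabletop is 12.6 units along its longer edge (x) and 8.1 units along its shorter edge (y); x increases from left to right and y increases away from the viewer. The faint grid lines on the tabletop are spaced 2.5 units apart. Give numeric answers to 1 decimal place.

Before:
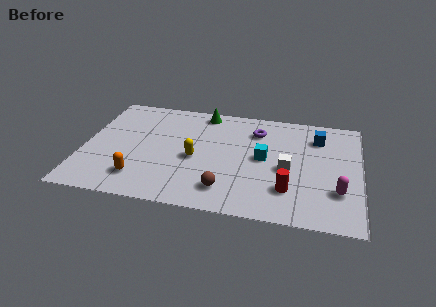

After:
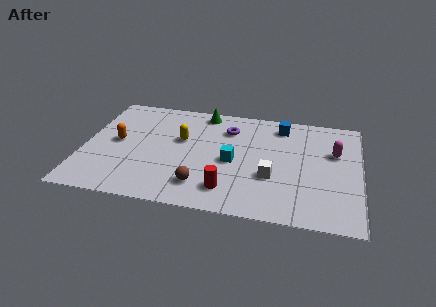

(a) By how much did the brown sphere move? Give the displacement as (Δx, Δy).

(-1.1, 0.1)

The brown sphere was at about (6.6, 1.6) and moved to about (5.5, 1.7).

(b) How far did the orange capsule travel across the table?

2.8

The orange capsule was near (2.7, 1.7) before and (1.5, 4.2) after, so it travelled √(1.2² + 2.5²) ≈ 2.8 units.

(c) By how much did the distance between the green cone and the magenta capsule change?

-1.5

The distance was about 7.9 in the first image and 6.4 in the second, so they moved 1.5 units closer together.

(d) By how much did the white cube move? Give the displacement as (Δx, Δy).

(-0.7, -0.7)

The white cube was at about (9.3, 3.6) and moved to about (8.6, 2.9).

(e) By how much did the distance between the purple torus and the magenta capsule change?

-0.4

The distance was about 5.4 in the first image and 5.0 in the second, so they moved 0.4 units closer together.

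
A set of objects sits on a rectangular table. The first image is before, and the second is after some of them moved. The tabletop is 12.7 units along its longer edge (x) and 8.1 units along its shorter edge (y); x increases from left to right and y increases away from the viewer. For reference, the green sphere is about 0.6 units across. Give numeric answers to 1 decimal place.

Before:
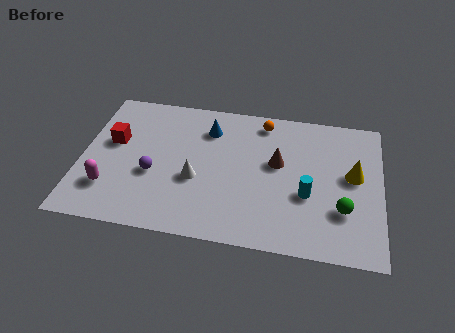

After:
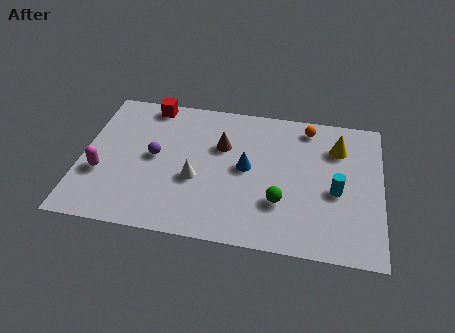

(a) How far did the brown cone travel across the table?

2.5

The brown cone moved from about (8.3, 4.7) to (5.9, 5.3), a distance of √(2.4² + 0.6²) ≈ 2.5.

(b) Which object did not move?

the white cone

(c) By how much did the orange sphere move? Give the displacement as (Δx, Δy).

(1.9, 0.0)

The orange sphere started near (7.6, 7.0) and ended near (9.5, 7.0).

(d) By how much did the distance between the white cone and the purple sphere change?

+0.3

Before: roughly 1.8 units apart; after: 2.1. That's 0.3 units further apart.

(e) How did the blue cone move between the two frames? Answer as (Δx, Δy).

(1.7, -2.0)

From the two frames, the blue cone sits at roughly (5.3, 6.2) before and (7.0, 4.2) after.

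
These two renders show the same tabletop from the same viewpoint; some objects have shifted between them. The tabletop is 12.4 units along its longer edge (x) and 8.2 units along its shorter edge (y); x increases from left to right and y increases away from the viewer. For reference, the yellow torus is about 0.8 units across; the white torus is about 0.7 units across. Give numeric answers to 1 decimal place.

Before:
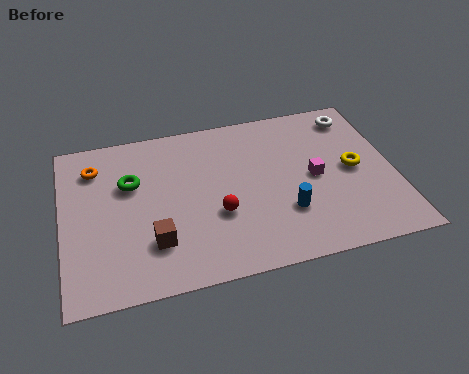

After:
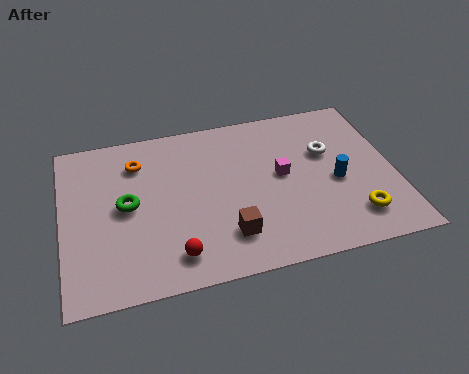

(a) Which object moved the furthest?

the brown cube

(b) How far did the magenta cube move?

1.3

From (9.4, 4.0) to (8.2, 4.4), the magenta cube covered √(1.2² + 0.4²) ≈ 1.3 units.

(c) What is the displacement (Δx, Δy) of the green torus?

(-0.2, -1.1)

The green torus started near (2.6, 5.3) and ended near (2.4, 4.2).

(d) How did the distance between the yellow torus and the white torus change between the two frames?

+0.8

Before: roughly 2.8 units apart; after: 3.6. That's 0.8 units further apart.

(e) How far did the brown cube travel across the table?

2.7

The brown cube moved from about (3.3, 2.2) to (6.0, 1.9), a distance of √(2.7² + 0.3²) ≈ 2.7.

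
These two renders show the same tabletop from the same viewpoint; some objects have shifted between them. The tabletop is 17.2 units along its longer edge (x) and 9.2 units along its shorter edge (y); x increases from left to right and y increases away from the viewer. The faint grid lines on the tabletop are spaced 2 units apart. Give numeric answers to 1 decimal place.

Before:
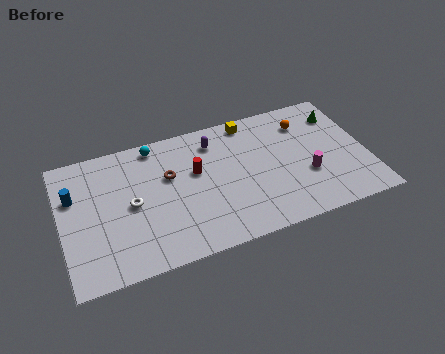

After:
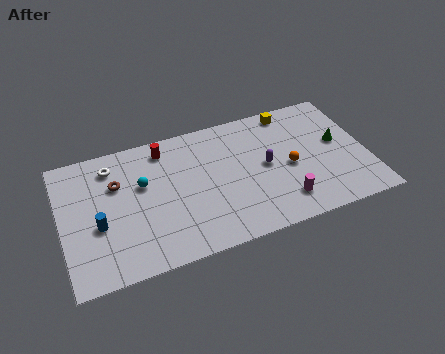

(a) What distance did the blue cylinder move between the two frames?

2.7

The blue cylinder was near (0.8, 6.1) before and (2.0, 3.7) after, so it travelled √(1.2² + 2.4²) ≈ 2.7 units.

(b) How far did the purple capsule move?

3.8

The purple capsule moved from about (8.8, 7.4) to (11.5, 4.7), a distance of √(2.7² + 2.7²) ≈ 3.8.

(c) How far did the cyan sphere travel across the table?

2.7

The cyan sphere was near (5.5, 8.2) before and (4.6, 5.7) after, so it travelled √(0.9² + 2.5²) ≈ 2.7 units.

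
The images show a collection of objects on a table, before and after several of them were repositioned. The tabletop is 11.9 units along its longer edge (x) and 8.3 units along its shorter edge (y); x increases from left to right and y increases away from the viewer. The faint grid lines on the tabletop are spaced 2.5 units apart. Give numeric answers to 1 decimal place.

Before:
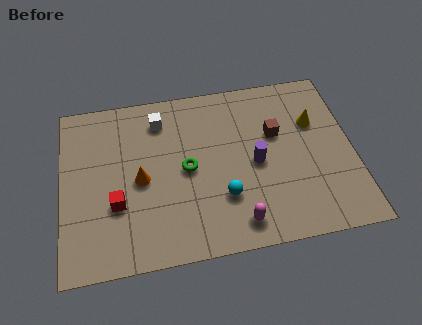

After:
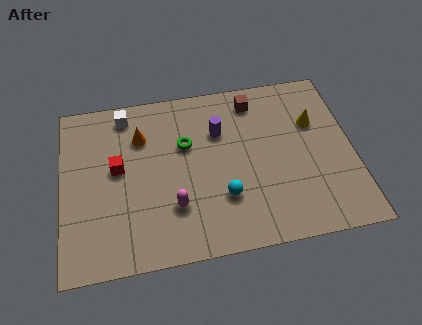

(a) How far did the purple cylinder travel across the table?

2.3

The purple cylinder was near (7.9, 3.9) before and (6.5, 5.7) after, so it travelled √(1.4² + 1.8²) ≈ 2.3 units.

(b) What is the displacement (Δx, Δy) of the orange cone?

(0.1, 2.1)

From the two frames, the orange cone sits at roughly (3.2, 3.9) before and (3.3, 6.0) after.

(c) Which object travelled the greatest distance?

the magenta capsule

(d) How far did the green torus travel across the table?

1.2

The green torus was near (5.1, 4.1) before and (5.1, 5.3) after, so it travelled √(0.0² + 1.2²) ≈ 1.2 units.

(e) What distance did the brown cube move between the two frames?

2.0

The brown cube moved from about (8.8, 5.2) to (8.0, 7.0), a distance of √(0.8² + 1.8²) ≈ 2.0.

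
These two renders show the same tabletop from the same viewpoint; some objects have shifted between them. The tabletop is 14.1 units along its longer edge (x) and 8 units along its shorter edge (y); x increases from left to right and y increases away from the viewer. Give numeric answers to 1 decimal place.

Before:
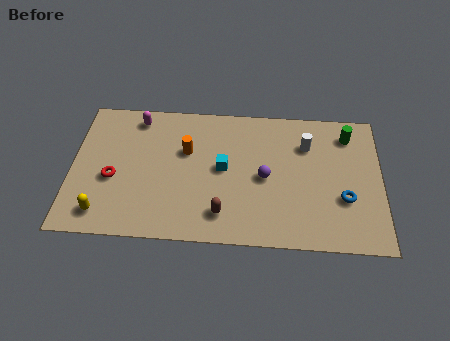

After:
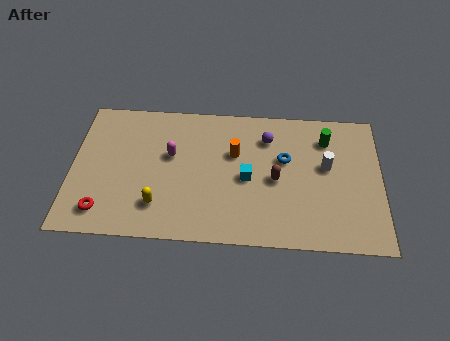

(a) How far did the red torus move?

1.9

From (1.9, 3.3) to (1.5, 1.4), the red torus covered √(0.4² + 1.9²) ≈ 1.9 units.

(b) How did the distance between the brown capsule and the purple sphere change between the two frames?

-0.5

They were about 2.9 units apart before and 2.4 after — 0.5 units closer together.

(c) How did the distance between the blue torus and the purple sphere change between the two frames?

-2.3

They were about 3.7 units apart before and 1.4 after — 2.3 units closer together.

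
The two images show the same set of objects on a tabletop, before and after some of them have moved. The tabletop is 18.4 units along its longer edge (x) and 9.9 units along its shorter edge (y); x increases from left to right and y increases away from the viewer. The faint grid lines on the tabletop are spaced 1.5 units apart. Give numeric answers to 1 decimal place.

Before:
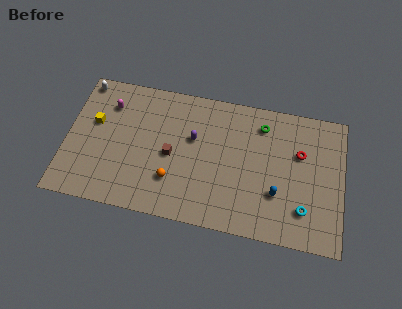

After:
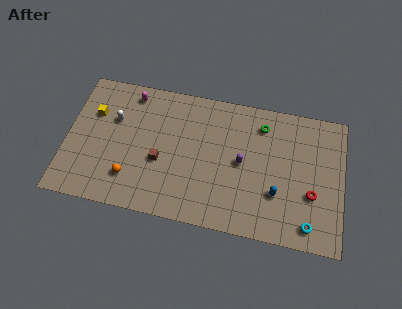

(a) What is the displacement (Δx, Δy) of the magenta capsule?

(1.4, 1.1)

The magenta capsule started near (2.7, 7.5) and ended near (4.1, 8.6).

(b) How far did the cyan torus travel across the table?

1.1

The cyan torus moved from about (15.9, 2.4) to (16.3, 1.4), a distance of √(0.4² + 1.0²) ≈ 1.1.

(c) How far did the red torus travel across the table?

2.9

The red torus moved from about (15.5, 6.4) to (16.4, 3.6), a distance of √(0.9² + 2.8²) ≈ 2.9.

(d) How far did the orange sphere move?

2.8

The orange sphere was near (7.2, 2.8) before and (4.4, 2.4) after, so it travelled √(2.8² + 0.4²) ≈ 2.8 units.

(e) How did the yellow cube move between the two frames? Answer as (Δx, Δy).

(-0.1, 0.7)

From the two frames, the yellow cube sits at roughly (1.8, 6.0) before and (1.7, 6.7) after.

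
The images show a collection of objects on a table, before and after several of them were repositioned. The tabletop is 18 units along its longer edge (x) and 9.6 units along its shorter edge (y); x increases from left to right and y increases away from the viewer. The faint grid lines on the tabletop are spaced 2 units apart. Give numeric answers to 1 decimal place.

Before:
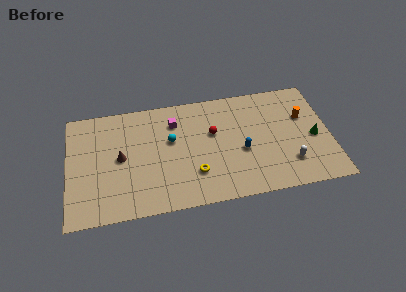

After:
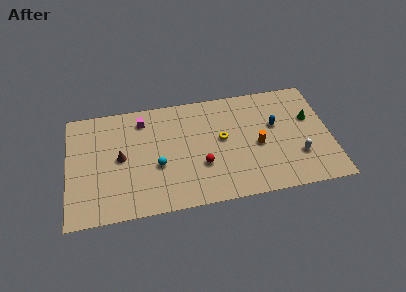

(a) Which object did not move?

the brown cone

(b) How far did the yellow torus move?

3.3

The yellow torus moved from about (8.6, 2.7) to (10.6, 5.3), a distance of √(2.0² + 2.6²) ≈ 3.3.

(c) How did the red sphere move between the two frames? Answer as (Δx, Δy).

(-0.9, -2.6)

The red sphere started near (10.0, 5.9) and ended near (9.1, 3.3).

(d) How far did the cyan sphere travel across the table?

2.2

From (7.1, 5.8) to (6.1, 3.8), the cyan sphere covered √(1.0² + 2.0²) ≈ 2.2 units.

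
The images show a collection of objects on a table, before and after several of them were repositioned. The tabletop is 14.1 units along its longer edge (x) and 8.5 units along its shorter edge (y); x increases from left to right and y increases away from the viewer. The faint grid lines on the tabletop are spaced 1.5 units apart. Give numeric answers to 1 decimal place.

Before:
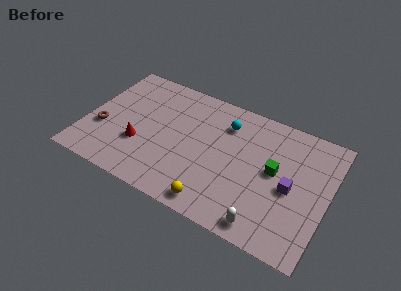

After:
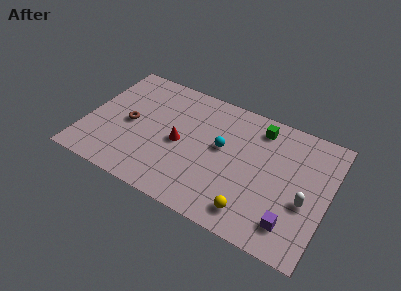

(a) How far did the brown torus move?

1.8

The brown torus was near (1.0, 3.1) before and (2.5, 4.1) after, so it travelled √(1.5² + 1.0²) ≈ 1.8 units.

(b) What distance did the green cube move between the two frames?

2.8

The green cube moved from about (11.0, 4.6) to (9.8, 7.1), a distance of √(1.2² + 2.5²) ≈ 2.8.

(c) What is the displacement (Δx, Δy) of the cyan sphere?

(0.0, -1.7)

From the two frames, the cyan sphere sits at roughly (7.9, 6.5) before and (7.9, 4.8) after.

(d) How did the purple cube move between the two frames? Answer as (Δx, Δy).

(0.3, -2.2)

The purple cube was at about (12.0, 3.9) and moved to about (12.3, 1.7).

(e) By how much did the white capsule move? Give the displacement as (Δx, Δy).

(2.0, 2.4)

The white capsule started near (10.9, 1.0) and ended near (12.9, 3.4).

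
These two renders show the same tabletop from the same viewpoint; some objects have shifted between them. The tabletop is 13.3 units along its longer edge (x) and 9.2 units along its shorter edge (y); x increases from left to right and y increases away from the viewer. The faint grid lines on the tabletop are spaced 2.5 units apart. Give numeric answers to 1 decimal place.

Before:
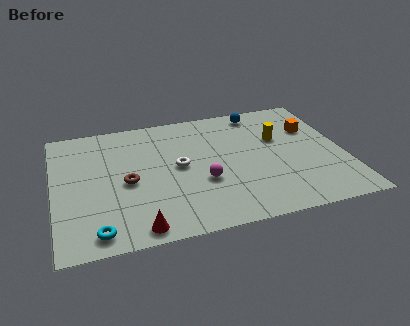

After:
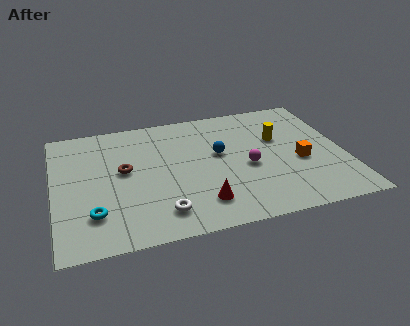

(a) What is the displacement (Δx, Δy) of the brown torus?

(-0.1, 0.9)

The brown torus was at about (3.3, 4.2) and moved to about (3.2, 5.1).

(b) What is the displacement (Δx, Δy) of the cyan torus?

(-0.1, 1.2)

From the two frames, the cyan torus sits at roughly (1.8, 1.1) before and (1.7, 2.3) after.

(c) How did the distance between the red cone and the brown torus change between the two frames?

+1.3

The distance was about 3.3 in the first image and 4.6 in the second, so they moved 1.3 units further apart.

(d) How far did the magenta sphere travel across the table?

2.2

The magenta sphere moved from about (6.7, 3.4) to (8.8, 4.0), a distance of √(2.1² + 0.6²) ≈ 2.2.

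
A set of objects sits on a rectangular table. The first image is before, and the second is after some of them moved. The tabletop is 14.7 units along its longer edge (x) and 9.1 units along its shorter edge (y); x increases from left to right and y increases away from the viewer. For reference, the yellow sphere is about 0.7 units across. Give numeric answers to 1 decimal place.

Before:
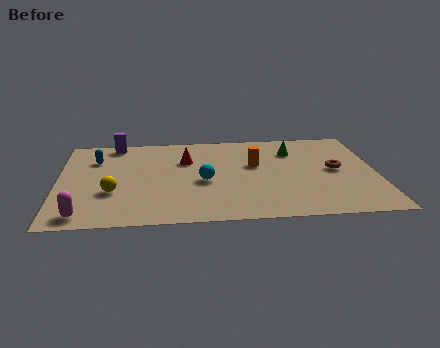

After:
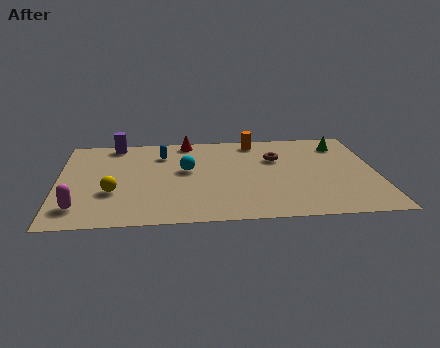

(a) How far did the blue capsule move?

3.1

The blue capsule was near (1.7, 6.6) before and (4.8, 6.9) after, so it travelled √(3.1² + 0.3²) ≈ 3.1 units.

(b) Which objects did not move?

the purple cylinder and the yellow sphere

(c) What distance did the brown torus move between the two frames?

3.0

The brown torus moved from about (12.8, 4.7) to (10.1, 6.1), a distance of √(2.7² + 1.4²) ≈ 3.0.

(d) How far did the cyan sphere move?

1.4

The cyan sphere was near (6.7, 4.0) before and (5.9, 5.2) after, so it travelled √(0.8² + 1.2²) ≈ 1.4 units.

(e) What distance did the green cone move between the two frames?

2.4

The green cone moved from about (10.9, 6.8) to (13.2, 7.3), a distance of √(2.3² + 0.5²) ≈ 2.4.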